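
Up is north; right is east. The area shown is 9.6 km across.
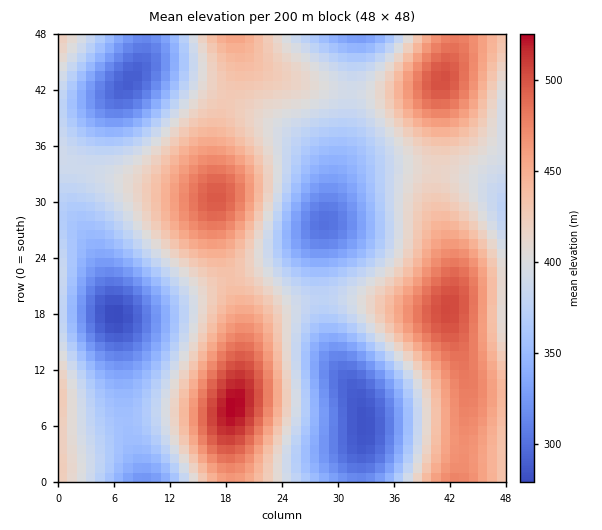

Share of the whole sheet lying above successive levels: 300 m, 96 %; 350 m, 79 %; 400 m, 50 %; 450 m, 21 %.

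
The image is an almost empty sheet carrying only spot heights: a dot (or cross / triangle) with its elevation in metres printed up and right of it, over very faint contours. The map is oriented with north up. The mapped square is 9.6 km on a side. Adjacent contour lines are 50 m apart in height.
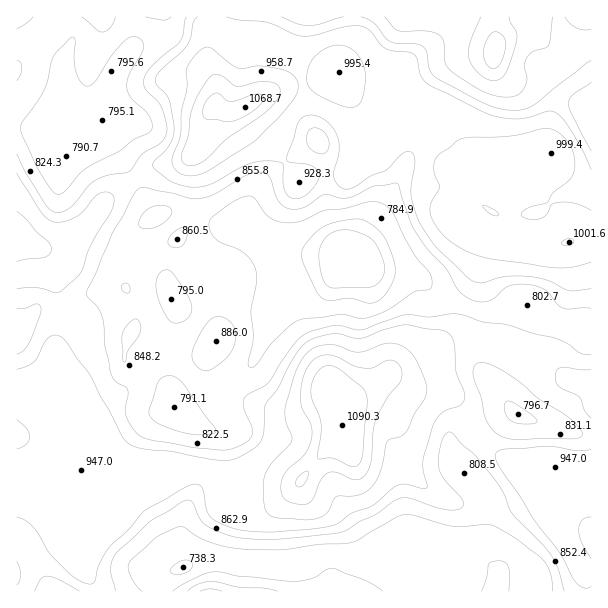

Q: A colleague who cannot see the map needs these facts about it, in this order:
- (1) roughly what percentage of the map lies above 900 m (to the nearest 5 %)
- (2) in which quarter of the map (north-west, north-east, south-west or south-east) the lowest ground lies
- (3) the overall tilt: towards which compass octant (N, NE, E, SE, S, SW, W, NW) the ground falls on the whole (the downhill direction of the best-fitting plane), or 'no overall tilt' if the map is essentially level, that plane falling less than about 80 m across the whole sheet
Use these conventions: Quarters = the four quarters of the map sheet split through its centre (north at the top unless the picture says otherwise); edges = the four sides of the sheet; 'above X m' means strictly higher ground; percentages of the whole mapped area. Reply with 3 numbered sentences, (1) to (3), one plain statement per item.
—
(1) Ground above 900 m makes up about 40 % of the sheet.
(2) The lowest point lies in the north-east quarter of the map.
(3) No overall tilt - high and low ground are spread across the sheet.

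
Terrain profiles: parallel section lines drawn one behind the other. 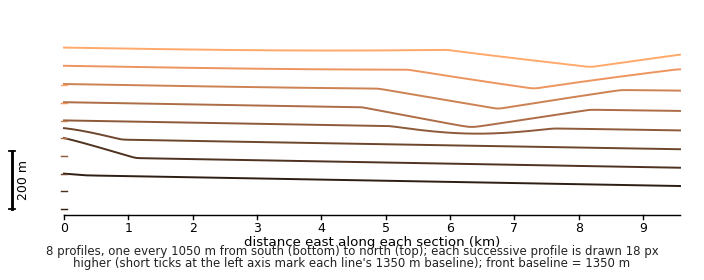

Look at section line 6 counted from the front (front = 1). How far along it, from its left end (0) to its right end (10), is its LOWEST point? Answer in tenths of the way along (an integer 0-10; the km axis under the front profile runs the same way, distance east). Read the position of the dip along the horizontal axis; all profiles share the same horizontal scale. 7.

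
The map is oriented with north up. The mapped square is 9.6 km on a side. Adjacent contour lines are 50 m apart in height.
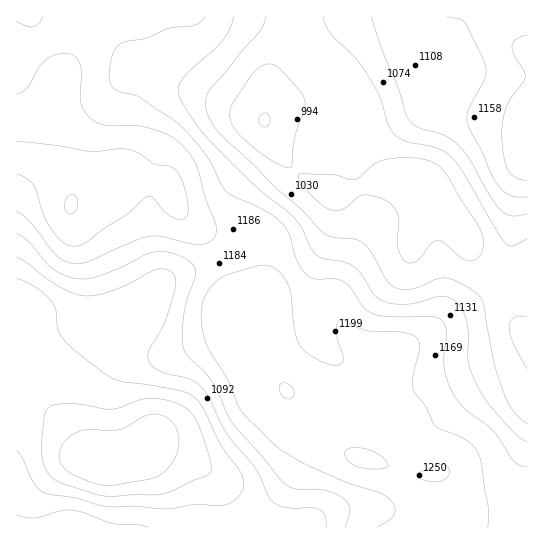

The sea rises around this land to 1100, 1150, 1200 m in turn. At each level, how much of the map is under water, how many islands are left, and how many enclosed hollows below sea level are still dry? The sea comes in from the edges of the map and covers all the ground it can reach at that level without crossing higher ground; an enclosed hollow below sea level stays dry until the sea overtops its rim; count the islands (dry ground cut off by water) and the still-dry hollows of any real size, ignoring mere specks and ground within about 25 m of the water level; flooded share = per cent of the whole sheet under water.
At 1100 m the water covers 43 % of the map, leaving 0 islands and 0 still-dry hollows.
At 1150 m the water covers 57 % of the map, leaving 0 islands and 0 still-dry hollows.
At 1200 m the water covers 75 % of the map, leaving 0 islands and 0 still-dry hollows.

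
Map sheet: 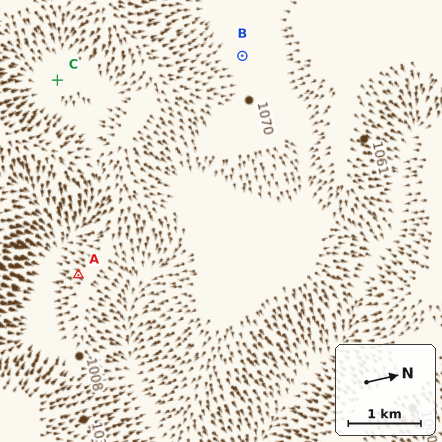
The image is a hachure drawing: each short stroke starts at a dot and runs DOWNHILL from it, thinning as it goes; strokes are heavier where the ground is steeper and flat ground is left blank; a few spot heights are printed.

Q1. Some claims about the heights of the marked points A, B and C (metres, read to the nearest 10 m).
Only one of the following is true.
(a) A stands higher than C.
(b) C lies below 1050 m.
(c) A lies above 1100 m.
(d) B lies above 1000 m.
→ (d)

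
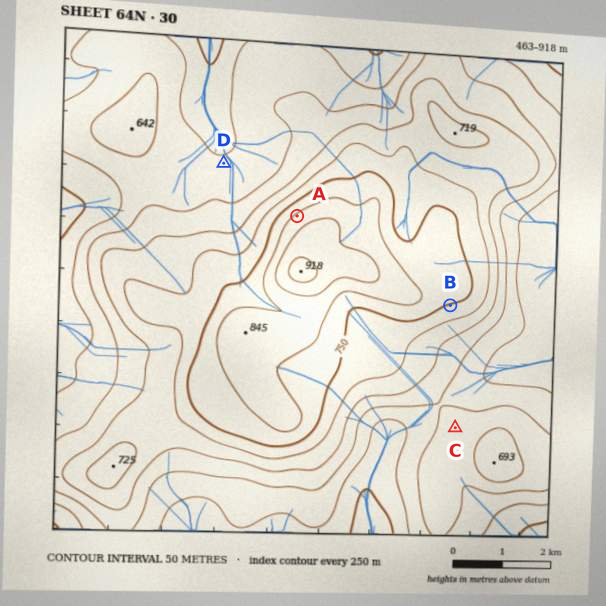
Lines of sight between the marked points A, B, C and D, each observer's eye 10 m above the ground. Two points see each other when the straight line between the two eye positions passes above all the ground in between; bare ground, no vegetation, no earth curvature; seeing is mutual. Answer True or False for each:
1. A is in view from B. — False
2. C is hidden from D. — True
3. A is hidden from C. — True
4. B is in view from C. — True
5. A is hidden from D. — False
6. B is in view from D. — False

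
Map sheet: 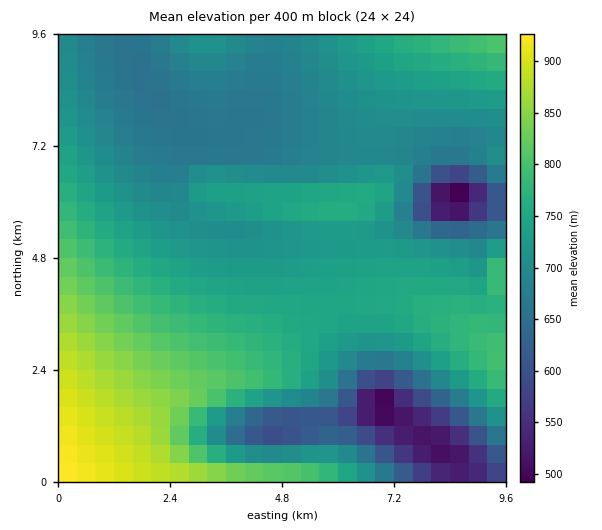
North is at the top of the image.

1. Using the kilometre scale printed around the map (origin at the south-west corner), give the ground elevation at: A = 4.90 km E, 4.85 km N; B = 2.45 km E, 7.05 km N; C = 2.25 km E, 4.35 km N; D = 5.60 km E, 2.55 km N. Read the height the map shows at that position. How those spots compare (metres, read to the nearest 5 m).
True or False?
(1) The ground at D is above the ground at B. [True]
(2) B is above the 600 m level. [True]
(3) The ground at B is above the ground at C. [False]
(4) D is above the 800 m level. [False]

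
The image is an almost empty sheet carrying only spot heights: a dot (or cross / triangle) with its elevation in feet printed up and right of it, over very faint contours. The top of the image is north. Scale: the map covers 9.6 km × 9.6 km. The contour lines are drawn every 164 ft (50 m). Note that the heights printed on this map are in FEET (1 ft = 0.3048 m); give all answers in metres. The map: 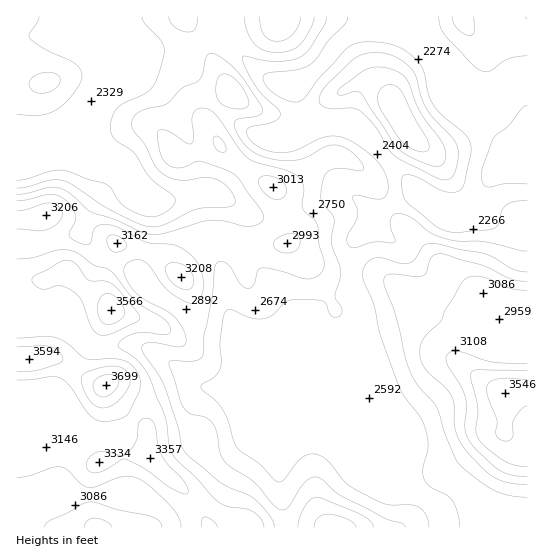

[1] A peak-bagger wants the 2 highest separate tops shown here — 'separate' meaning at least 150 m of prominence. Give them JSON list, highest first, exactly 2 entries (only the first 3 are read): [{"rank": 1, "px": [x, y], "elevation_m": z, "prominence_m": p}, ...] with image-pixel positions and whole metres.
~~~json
[{"rank": 1, "px": [106, 385], "elevation_m": 1127, "prominence_m": 483}, {"rank": 2, "px": [505, 391], "elevation_m": 1081, "prominence_m": 289}]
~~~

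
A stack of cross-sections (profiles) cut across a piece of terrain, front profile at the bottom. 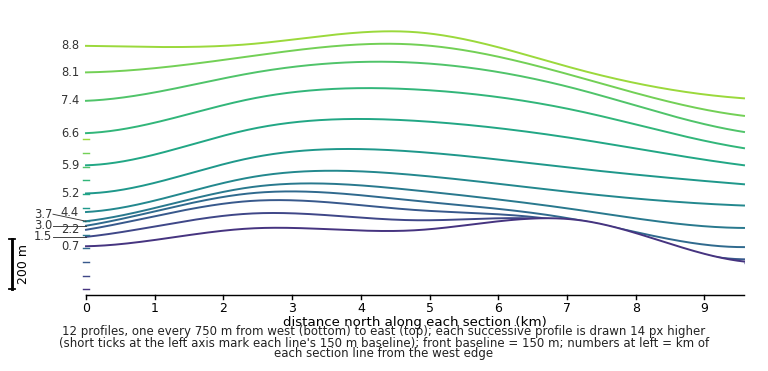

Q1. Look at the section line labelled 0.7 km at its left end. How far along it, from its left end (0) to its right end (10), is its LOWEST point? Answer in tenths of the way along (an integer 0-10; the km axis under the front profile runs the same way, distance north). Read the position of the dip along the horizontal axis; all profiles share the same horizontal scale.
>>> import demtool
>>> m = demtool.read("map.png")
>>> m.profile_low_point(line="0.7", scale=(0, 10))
10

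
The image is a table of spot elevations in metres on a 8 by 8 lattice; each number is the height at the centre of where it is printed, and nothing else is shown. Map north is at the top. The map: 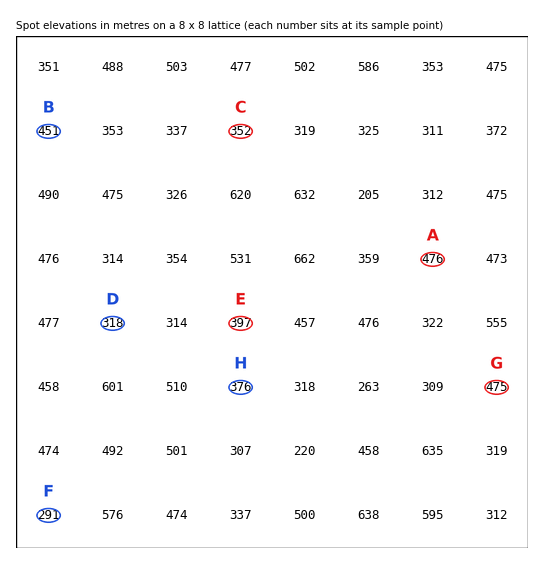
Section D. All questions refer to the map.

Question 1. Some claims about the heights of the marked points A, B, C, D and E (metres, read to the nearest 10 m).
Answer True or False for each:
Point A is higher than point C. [True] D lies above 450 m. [False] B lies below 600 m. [True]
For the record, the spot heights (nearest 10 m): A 480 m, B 450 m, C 350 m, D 320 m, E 400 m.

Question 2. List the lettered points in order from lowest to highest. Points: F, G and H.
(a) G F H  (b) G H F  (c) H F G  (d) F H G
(d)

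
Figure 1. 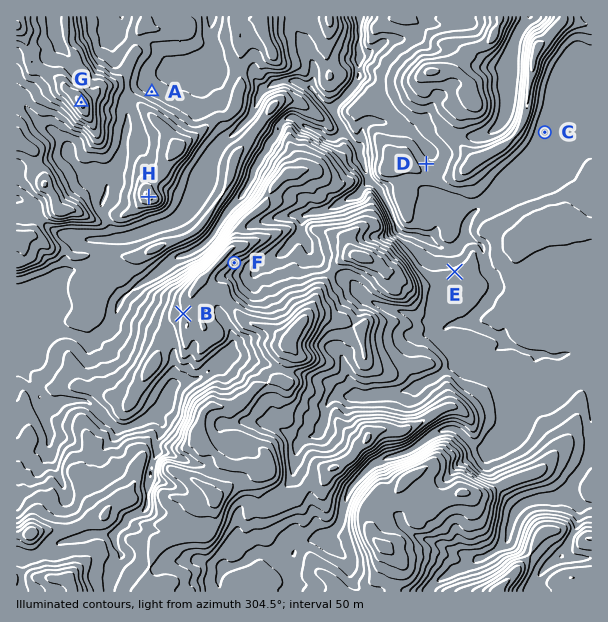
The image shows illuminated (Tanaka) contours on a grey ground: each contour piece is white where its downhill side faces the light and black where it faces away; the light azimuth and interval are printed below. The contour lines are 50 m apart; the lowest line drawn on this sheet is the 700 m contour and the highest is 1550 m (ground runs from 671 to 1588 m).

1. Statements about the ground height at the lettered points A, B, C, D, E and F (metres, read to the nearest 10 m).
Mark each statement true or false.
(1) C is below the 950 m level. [true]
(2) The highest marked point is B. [true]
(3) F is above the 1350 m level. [false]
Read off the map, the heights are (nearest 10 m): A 1020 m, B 1320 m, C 880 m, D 910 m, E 920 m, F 1240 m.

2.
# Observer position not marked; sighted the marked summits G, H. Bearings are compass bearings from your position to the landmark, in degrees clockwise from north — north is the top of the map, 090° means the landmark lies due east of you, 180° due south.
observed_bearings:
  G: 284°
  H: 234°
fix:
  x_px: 228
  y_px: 139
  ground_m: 950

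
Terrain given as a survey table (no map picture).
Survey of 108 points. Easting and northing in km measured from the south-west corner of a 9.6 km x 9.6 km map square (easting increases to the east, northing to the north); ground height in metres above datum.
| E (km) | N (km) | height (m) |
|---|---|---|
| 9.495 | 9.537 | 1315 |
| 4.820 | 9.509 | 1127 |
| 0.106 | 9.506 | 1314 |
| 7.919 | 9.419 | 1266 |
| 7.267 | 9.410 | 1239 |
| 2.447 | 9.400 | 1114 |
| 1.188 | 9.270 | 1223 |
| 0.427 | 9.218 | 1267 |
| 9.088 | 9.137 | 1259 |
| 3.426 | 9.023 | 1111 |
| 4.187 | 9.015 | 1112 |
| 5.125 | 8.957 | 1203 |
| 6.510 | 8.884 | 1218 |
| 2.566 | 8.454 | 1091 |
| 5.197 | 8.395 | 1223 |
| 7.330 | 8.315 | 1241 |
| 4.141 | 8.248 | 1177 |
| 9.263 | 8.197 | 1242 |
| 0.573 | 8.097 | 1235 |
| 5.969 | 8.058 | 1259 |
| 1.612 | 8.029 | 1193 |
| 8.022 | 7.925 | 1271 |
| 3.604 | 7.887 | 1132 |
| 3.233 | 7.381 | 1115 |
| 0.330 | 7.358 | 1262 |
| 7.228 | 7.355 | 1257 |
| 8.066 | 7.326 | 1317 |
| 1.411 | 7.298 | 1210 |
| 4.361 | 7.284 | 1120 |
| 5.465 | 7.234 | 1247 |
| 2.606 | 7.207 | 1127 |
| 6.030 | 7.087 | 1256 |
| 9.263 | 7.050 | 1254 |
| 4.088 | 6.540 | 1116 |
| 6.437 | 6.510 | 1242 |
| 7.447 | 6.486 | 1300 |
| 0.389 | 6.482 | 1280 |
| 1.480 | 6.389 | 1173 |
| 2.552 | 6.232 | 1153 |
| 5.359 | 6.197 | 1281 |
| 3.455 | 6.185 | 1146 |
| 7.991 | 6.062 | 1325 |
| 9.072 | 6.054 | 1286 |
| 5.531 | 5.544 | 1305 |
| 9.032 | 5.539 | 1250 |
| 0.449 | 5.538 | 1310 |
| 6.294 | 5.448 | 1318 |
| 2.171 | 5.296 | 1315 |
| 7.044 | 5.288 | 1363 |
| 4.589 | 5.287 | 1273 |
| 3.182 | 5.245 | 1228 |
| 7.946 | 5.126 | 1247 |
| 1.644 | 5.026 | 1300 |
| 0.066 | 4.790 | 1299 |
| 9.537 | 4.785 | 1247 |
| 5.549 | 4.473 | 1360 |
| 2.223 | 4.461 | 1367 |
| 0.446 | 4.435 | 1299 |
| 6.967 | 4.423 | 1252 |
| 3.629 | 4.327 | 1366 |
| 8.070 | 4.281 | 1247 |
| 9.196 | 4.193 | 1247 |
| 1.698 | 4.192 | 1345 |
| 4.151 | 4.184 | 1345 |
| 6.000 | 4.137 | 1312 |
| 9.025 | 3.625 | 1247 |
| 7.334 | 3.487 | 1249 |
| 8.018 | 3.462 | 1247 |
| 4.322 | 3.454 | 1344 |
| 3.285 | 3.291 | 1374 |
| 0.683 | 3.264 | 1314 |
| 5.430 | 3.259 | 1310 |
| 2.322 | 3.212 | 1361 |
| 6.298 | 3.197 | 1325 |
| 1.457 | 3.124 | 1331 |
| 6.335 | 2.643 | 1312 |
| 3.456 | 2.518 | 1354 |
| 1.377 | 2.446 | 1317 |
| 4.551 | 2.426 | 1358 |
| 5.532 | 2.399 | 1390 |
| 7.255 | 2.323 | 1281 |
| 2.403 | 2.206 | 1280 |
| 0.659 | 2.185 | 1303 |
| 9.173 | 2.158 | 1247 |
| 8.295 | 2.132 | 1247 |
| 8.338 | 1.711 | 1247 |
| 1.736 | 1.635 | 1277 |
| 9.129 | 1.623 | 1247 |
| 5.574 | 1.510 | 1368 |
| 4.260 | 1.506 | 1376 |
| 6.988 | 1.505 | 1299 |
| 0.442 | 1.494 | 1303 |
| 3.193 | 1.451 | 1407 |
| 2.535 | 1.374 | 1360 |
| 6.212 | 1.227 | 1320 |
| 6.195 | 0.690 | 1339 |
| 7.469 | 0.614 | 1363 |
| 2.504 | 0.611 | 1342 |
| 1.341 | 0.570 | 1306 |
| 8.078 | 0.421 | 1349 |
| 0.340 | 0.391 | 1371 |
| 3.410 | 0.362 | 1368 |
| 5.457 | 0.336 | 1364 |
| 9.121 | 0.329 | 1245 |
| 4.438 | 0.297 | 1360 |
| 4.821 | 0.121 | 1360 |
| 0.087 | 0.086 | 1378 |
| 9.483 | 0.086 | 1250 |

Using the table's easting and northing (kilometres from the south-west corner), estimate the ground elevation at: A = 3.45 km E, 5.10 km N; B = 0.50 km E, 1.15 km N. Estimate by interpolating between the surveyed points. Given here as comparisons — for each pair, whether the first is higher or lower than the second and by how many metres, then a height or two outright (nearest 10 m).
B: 70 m higher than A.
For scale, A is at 1230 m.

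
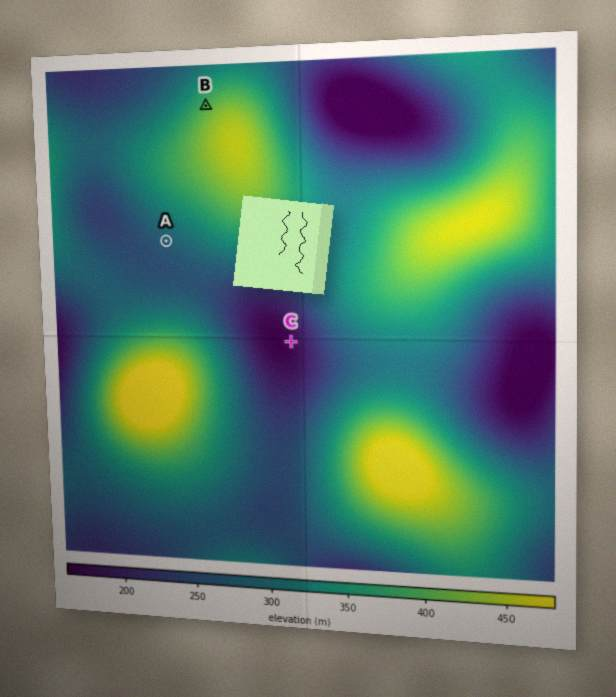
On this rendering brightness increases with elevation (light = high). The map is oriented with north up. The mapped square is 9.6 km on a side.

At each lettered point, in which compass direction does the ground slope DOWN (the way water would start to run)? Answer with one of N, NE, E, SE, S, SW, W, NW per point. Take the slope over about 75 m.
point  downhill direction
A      SW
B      NW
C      W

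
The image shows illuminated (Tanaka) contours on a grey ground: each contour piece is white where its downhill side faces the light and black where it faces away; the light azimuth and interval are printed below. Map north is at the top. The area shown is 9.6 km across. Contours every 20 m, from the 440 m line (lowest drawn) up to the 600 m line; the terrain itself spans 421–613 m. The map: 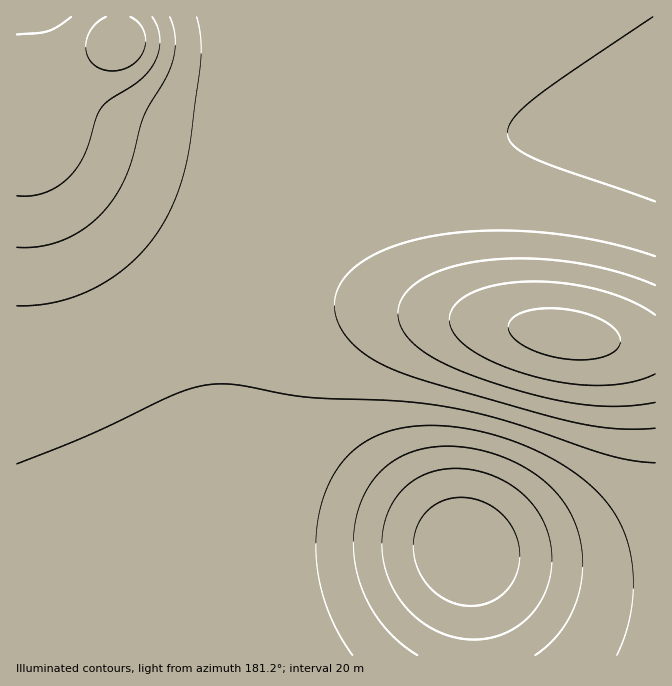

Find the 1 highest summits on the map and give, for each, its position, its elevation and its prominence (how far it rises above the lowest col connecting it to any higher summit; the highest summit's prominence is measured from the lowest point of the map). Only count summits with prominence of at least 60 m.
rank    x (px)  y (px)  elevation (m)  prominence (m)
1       468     554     613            192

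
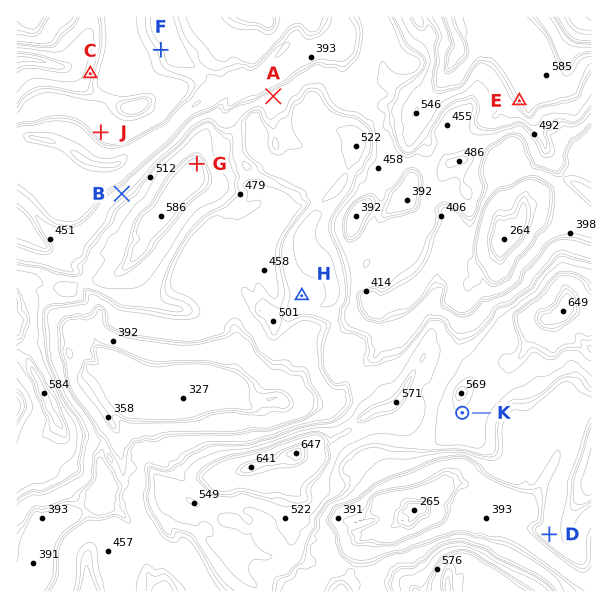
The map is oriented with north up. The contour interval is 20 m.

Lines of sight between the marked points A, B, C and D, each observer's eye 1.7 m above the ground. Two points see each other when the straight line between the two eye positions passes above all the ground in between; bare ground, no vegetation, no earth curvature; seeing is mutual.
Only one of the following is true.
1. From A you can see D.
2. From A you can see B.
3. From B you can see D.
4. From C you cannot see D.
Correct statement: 4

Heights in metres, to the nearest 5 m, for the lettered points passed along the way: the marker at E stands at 580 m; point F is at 405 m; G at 585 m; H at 520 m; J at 455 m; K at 530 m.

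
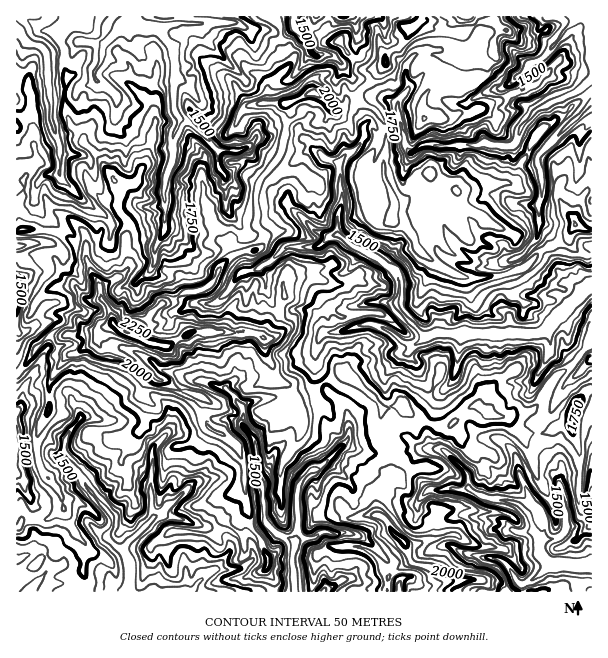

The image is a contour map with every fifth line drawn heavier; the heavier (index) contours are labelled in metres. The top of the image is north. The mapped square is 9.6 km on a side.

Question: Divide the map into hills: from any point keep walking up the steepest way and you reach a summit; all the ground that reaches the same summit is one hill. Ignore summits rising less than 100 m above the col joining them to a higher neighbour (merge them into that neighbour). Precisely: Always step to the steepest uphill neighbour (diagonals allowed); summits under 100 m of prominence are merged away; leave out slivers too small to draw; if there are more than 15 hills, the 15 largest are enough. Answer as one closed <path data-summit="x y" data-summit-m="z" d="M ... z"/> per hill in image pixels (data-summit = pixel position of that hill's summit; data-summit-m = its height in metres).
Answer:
<path data-summit="128 332" data-summit-m="2304" d="M591 16l-43 0-7 10 0 7 12 12-13 15-10 4-8 9-19 15-17 2-12-14-16 2-23-10-6 0-2-8-5-6-8 1-8 11 2 24-10 13-18-5-8 7-4 6 0 11-4 4 0 12-4 8-15 8-6 9-15-5-7-7-9 0-8 5-10 9 0 23-2 15-30 29-6 3-4-1-19-19-3-6-2-27 2-8 7-4 3-5-1-13-17-1-23-24-9-7 13-18-11-16-13-8-3-33-14-15 18-6 63 0 11 8 6 24 26 26 3 0 13-11 13-21 4 5 15 0 12 9 8-3 6-7-1-9 3-6-2-15-5-8-335 1 1 575 306 0 2-2 0-32-9-19-20 2-1-2 1-44 6-15 10-10 11-4 23-23 3-8-1-24-22-21-10-16-2-15 5-18 5-9 12 0 24-7 15 0 9 3 18 14 12 3-5 6 1 6 6 6 10 20 12 8 6-1 12-15 4-39 2-2 38 0 0 34 7 11 9 3 17 0 3-2 14-26 0-16-3-9 11-13 8 8 2 15 24 20 0-74-10 5-7-6-11-3-6-11 0-18-5-10-7-8-6-3-2-22 4-15 0-12 25 5 5-1 6-10 2-39 12-15z"/><path data-summit="461 581" data-summit-m="2026" d="M560 316l-13 13 3 9 0 16-14 26-20 2-10-4-6-10-1-9 1-25-38 0-2 2-4 39-4 6-8 9-4 1-11-5-7-8-6-15-7-9 5-9-12-3-18-14-9-3-15 0-24 7-12 0-2 3-8 24 2 15 10 16 22 21 1 24-3 8-23 23-11 4-10 10-6 15-1 45 21-1 9 19-1 34 198 0 3-9 12-6 11-12 4-1-12-12 1-12-7-7-5-18 7-5 4 0 4 9-2 21 15-2 8-7 1-15-6-27 2-21-2-4-19-18-3-17 2-6 10-10 15-27 27-26-24-21-2-15z"/><path data-summit="315 93" data-summit-m="2072" d="M239 24l-63 0-18 6 14 15 3 33 11 6 13 18-13 18 9 7 23 24 17 1 1 13-3 5-7 4-2 8 2 27 3 6 19 19 4 1 6-3 30-29 2-15 0-23 18-14 9 0 7 7 15 5 6-9 12-6 5-7 2-15 4-4 0-11 4-6 8-7-11-4-21-20-6-11-9-7-18-1-4-5-13 21-10 9-6 2-26-26-6-24z"/><path data-summit="410 27" data-summit-m="2041" d="M546 16l-193 0 3 8 2 12-3 9 1 9-6 7-8 4 6 9 21 20 27 9 12-13-2-24 3-6 8-6 7 2 5 12 6 0 23 10 16-2 12 14 17-2 19-15 8-9 10-4 13-15-12-12 0-7z"/><path data-summit="576 225" data-summit-m="1804" d="M591 122l-11 15 0 31-3 12-10 7-25-5 0 12-4 10 2 27 6 3 7 8 5 10 1 21 5 9 8 1 10 7 10-6z"/>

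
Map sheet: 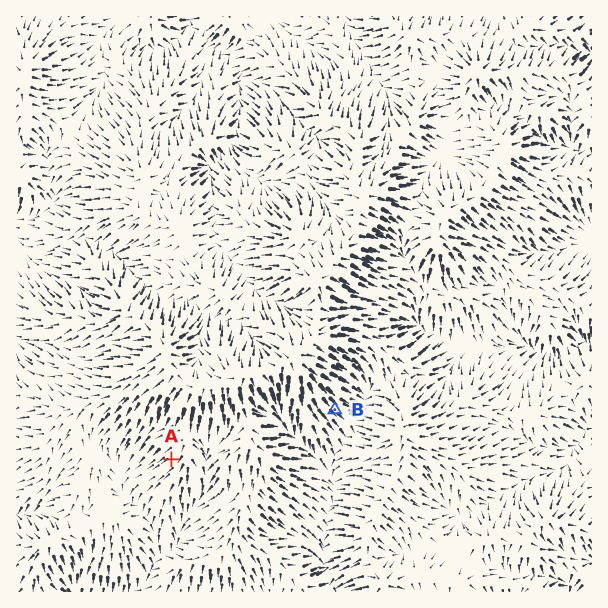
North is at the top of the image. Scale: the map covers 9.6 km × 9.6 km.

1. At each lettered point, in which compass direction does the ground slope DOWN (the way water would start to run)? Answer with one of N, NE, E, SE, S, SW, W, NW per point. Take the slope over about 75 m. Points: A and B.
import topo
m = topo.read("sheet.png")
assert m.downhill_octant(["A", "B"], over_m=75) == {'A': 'SW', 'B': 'SE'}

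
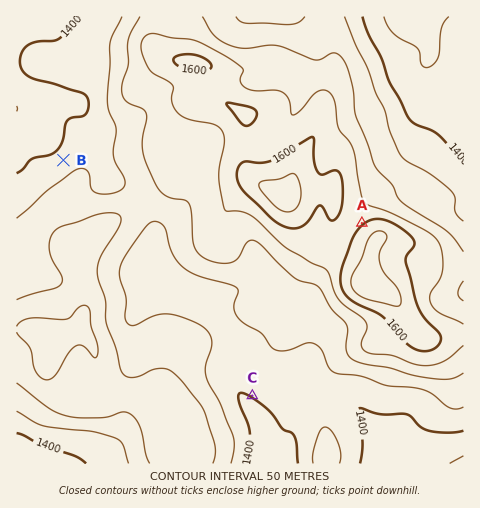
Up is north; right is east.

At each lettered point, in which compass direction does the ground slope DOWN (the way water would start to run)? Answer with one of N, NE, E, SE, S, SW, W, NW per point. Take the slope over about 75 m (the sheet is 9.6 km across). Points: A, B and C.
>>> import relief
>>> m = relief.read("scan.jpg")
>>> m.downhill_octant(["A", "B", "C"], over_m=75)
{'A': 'NW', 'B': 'NW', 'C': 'SW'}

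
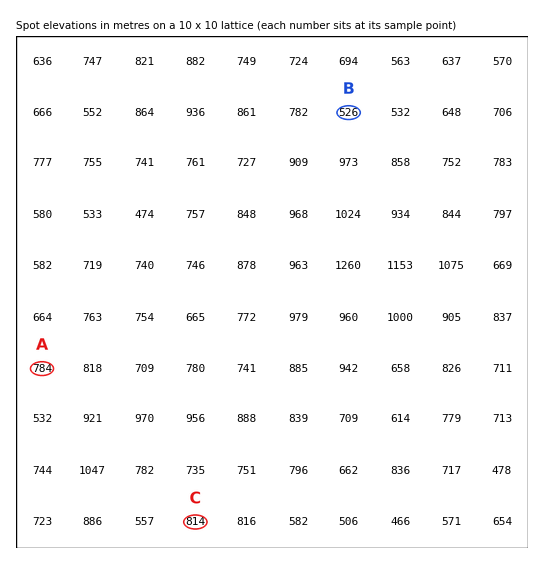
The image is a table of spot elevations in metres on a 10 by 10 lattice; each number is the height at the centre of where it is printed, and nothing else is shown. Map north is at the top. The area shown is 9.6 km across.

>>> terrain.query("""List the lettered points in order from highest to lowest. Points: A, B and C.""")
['C', 'A', 'B']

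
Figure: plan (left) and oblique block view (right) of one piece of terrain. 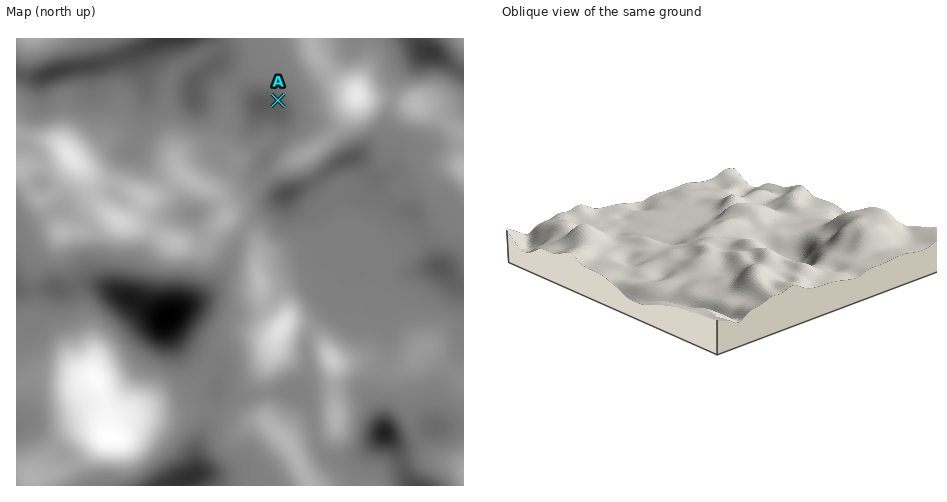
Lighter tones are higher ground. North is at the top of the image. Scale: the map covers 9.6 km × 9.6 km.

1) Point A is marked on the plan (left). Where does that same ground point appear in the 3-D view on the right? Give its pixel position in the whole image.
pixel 622 262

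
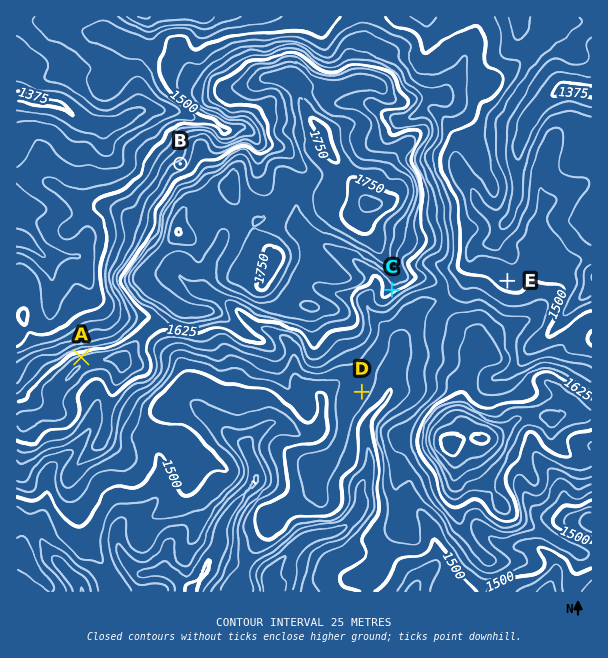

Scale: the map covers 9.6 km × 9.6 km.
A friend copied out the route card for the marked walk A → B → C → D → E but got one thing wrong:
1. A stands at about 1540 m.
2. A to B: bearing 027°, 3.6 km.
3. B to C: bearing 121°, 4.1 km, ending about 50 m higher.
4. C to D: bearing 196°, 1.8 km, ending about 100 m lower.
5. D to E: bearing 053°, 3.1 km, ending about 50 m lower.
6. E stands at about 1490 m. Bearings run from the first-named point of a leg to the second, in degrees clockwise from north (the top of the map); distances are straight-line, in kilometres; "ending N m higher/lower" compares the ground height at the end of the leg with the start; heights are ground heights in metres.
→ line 1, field height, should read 1650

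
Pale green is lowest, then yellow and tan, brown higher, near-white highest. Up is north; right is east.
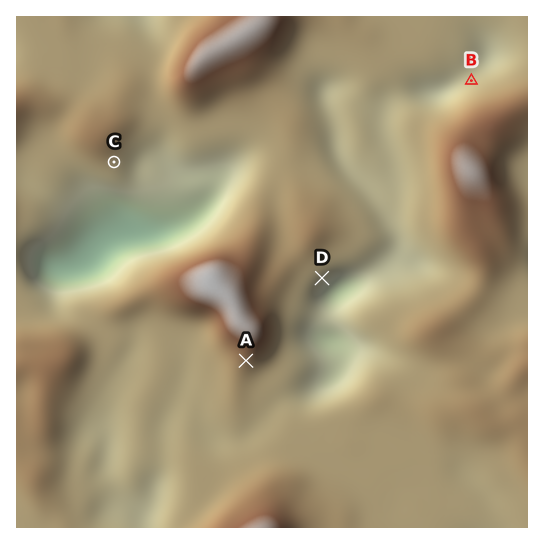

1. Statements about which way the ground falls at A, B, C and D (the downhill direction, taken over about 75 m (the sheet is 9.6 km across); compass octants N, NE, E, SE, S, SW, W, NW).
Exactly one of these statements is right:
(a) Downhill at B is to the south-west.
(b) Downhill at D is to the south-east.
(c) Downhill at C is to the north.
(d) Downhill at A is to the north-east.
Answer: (b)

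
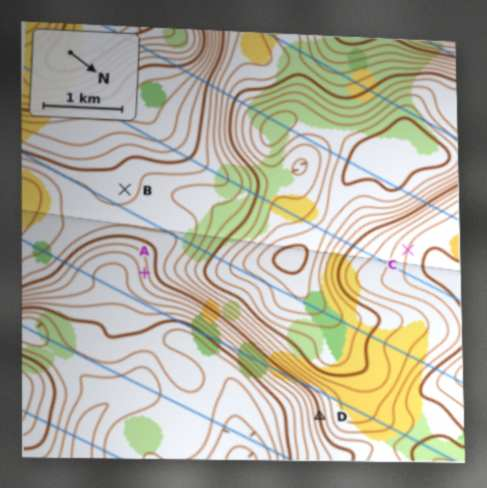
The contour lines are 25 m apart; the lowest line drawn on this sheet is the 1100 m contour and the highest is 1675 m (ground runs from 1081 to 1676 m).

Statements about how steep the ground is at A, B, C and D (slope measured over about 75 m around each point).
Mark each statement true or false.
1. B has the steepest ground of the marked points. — false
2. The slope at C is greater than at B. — true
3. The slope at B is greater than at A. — false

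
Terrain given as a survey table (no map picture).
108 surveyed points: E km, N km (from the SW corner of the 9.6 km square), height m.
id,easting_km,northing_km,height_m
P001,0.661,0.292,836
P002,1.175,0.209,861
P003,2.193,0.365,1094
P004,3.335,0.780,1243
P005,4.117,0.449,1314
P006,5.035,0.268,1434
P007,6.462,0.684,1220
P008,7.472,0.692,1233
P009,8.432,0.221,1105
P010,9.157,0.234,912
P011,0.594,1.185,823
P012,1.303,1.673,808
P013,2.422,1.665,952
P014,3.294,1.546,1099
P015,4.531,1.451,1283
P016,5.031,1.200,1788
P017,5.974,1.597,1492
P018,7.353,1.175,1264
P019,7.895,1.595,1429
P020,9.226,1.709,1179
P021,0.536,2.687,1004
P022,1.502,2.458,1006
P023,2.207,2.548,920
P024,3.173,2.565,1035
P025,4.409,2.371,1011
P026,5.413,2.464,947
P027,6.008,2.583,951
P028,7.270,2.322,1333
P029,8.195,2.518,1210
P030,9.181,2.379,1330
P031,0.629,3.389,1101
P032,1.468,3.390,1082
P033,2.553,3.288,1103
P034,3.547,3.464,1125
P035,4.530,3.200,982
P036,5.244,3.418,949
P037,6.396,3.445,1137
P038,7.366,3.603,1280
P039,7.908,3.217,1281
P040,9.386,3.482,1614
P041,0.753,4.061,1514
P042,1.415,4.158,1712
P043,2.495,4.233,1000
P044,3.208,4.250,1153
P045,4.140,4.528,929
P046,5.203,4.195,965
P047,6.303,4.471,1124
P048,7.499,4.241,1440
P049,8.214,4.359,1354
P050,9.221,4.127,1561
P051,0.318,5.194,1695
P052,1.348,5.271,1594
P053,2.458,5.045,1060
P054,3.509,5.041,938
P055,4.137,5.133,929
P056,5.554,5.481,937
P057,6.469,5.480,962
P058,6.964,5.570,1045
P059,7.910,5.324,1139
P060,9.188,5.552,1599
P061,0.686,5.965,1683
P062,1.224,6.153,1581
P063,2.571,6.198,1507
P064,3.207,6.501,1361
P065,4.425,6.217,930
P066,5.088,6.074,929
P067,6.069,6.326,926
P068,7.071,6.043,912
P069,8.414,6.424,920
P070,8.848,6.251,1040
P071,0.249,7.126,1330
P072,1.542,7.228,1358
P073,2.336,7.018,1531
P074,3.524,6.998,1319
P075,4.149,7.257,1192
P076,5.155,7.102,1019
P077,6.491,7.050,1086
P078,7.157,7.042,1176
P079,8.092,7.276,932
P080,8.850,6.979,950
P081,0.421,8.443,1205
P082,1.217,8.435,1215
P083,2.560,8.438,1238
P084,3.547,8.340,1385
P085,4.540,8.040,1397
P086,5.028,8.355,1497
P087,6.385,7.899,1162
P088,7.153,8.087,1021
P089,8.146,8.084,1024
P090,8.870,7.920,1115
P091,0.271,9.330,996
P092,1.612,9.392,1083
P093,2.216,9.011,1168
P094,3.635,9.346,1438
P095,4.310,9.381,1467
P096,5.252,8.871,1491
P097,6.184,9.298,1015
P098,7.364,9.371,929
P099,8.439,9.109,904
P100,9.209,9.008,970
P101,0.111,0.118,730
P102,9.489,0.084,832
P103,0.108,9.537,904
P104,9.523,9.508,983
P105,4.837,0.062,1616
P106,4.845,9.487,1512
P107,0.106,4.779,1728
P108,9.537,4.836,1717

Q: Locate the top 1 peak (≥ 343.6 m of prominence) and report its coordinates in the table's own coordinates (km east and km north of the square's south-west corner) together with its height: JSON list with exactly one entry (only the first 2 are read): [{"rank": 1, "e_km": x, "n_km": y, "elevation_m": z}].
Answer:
[{"rank": 1, "e_km": 4.91, "n_km": 1.16, "elevation_m": 1807}]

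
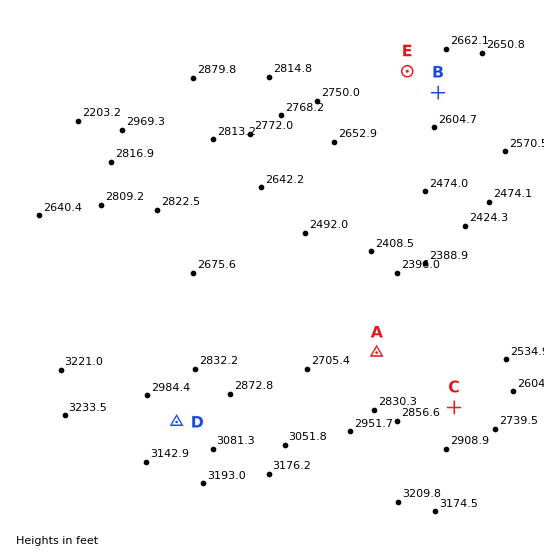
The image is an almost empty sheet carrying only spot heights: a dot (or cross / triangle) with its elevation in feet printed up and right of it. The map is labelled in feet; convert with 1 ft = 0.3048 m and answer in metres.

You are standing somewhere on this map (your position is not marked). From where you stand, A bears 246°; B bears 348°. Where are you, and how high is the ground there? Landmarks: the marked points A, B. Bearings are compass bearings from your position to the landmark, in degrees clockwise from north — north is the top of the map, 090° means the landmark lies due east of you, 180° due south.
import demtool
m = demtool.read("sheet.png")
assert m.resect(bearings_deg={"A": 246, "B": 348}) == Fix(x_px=483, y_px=305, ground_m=740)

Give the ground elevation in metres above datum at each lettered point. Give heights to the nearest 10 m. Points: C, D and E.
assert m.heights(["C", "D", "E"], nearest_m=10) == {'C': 830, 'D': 920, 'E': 820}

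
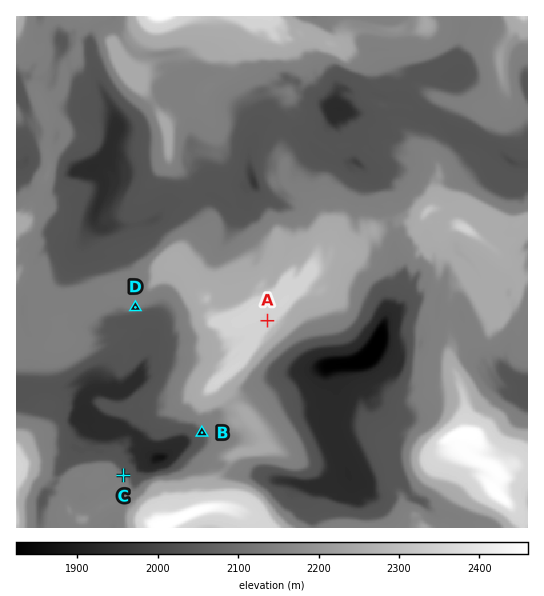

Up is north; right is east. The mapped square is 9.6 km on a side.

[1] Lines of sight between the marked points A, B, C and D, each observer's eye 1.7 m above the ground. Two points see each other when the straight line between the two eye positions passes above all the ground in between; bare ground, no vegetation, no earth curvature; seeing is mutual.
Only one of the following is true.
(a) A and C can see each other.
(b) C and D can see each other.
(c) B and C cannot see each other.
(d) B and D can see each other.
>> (b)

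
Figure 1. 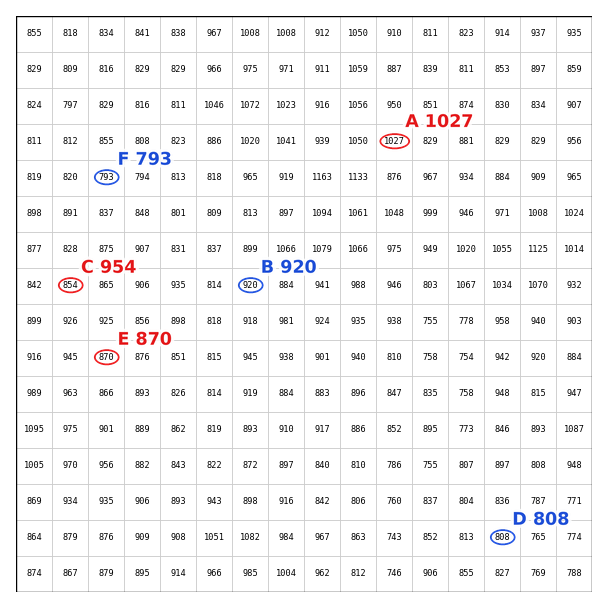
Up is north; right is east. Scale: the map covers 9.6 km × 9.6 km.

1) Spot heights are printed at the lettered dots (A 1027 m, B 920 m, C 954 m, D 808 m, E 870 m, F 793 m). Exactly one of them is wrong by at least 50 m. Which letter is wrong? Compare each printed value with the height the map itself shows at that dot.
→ C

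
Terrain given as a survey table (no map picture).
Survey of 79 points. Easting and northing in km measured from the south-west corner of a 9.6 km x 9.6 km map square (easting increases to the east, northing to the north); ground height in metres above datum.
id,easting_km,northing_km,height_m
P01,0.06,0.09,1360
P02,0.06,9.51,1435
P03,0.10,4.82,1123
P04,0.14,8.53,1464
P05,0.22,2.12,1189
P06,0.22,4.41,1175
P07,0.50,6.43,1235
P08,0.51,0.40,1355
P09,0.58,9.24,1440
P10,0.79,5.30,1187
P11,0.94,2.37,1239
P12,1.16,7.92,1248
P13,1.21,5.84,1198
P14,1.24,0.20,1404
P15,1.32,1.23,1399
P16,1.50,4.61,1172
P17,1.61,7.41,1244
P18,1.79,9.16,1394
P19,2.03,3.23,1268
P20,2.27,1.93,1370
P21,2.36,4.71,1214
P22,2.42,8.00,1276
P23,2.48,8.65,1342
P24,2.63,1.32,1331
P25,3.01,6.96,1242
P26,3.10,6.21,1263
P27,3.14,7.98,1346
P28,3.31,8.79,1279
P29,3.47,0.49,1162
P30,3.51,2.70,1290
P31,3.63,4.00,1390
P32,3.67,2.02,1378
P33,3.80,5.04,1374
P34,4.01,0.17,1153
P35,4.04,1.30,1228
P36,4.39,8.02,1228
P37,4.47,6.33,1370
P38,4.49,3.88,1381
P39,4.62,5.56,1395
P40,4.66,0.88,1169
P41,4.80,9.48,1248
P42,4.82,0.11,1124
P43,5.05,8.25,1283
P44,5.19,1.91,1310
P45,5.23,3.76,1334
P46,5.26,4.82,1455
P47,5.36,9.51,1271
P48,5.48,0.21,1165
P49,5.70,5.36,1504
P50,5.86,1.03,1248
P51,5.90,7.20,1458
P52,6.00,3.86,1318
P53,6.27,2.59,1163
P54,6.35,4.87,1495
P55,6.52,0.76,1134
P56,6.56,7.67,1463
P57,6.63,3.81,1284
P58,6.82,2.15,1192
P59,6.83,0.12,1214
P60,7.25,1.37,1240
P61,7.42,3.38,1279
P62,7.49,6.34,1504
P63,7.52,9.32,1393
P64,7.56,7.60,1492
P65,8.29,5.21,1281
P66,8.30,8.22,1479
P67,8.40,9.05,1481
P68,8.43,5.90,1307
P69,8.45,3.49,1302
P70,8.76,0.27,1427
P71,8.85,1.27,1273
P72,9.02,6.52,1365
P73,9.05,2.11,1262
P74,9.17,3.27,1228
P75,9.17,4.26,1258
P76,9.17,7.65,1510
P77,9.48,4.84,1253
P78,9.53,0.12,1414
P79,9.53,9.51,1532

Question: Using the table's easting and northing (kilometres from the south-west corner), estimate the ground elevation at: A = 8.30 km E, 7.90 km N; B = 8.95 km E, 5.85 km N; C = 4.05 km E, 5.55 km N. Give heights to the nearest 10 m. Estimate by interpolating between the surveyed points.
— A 1450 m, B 1310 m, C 1360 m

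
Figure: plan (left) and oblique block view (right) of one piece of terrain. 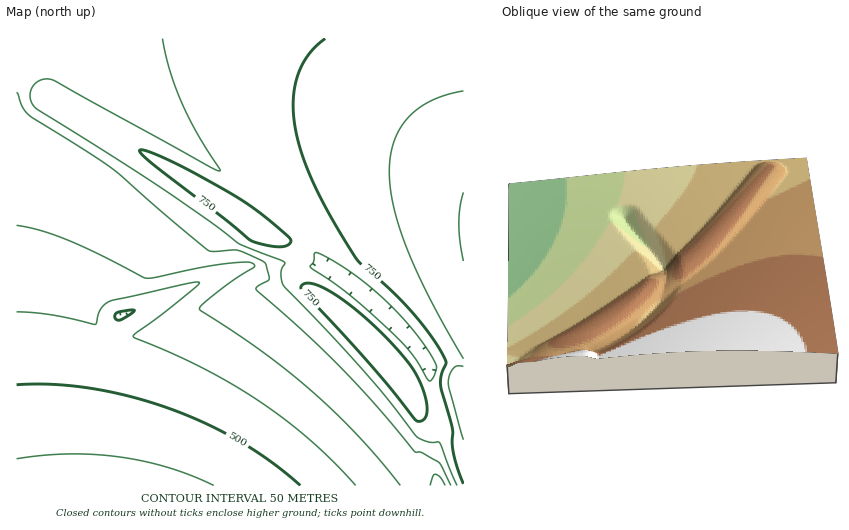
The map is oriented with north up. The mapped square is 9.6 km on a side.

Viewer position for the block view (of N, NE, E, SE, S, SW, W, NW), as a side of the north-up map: E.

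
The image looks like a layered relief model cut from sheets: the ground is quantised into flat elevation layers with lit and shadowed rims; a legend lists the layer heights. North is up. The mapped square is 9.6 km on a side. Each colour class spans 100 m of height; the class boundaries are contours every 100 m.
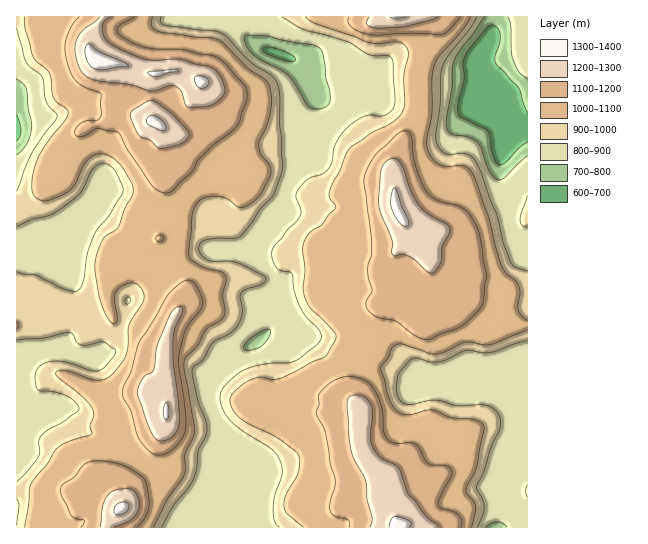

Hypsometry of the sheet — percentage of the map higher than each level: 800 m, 95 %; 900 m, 70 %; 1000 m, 54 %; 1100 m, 24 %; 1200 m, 8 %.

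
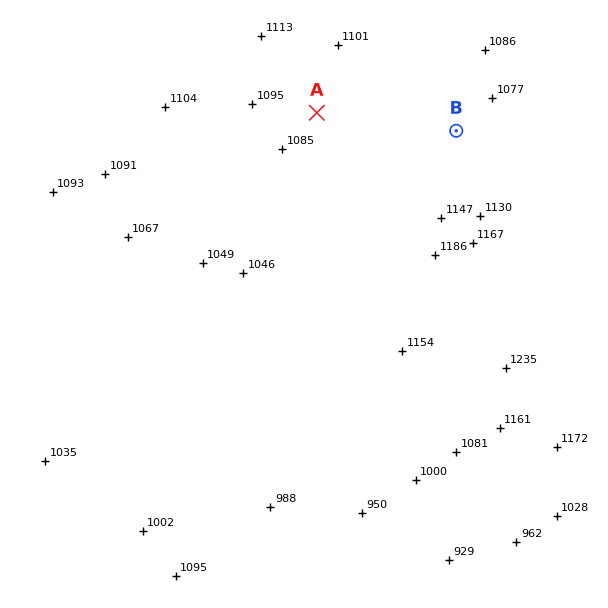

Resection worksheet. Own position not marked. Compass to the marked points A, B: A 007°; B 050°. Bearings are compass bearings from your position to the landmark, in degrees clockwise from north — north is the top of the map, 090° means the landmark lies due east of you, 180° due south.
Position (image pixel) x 298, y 263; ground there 1070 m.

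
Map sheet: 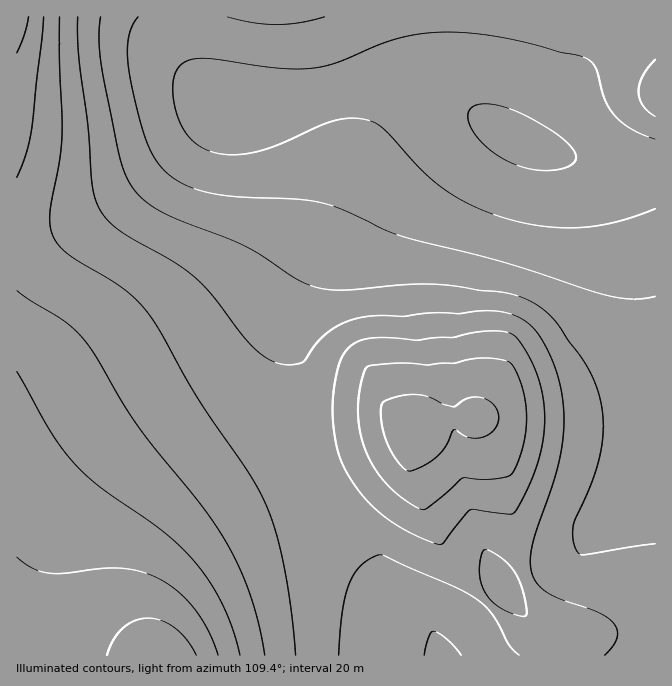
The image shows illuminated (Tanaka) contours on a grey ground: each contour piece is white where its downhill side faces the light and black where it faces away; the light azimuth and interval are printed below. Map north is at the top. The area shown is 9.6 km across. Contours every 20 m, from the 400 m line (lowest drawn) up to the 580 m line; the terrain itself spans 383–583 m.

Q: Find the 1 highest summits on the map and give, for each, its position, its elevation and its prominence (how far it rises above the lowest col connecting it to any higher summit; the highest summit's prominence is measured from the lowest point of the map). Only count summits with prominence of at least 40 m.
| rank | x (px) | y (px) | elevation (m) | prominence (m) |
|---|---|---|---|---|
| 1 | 518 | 140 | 583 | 200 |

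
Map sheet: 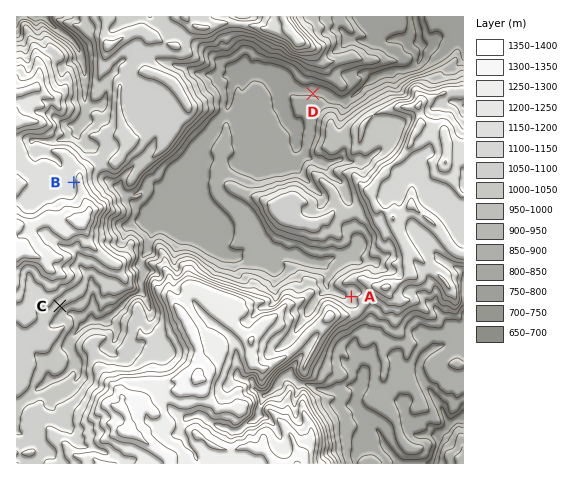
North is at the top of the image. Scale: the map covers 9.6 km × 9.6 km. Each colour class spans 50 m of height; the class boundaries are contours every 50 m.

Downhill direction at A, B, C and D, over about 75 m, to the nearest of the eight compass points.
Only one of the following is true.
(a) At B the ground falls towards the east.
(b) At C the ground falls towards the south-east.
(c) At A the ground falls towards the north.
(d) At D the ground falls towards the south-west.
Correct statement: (b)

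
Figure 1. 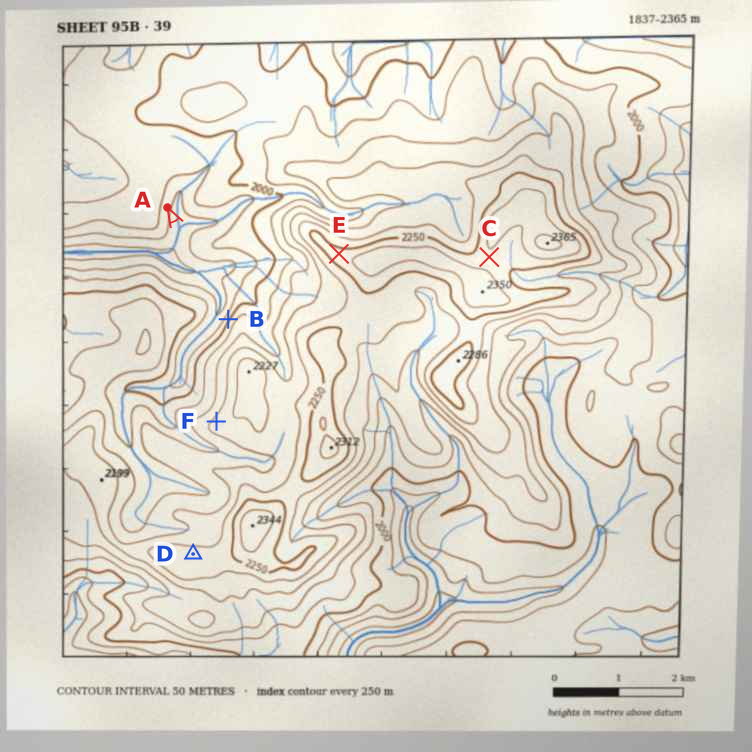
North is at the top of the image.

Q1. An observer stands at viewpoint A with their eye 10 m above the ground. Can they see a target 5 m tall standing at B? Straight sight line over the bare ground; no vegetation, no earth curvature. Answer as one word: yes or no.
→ yes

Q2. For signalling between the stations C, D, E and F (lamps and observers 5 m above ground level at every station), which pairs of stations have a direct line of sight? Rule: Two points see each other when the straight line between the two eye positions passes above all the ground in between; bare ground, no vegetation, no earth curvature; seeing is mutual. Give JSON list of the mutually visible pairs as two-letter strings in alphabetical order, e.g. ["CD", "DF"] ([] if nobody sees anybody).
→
["DE", "DF"]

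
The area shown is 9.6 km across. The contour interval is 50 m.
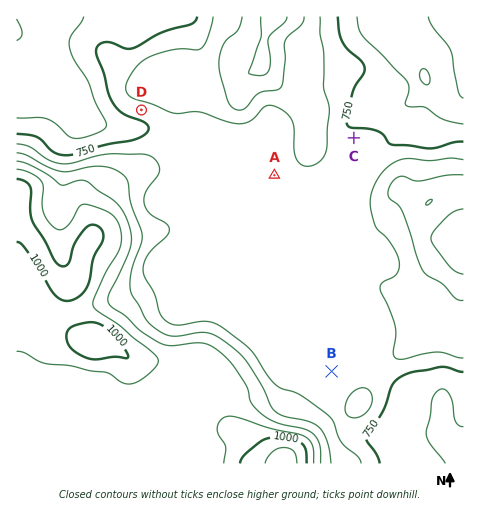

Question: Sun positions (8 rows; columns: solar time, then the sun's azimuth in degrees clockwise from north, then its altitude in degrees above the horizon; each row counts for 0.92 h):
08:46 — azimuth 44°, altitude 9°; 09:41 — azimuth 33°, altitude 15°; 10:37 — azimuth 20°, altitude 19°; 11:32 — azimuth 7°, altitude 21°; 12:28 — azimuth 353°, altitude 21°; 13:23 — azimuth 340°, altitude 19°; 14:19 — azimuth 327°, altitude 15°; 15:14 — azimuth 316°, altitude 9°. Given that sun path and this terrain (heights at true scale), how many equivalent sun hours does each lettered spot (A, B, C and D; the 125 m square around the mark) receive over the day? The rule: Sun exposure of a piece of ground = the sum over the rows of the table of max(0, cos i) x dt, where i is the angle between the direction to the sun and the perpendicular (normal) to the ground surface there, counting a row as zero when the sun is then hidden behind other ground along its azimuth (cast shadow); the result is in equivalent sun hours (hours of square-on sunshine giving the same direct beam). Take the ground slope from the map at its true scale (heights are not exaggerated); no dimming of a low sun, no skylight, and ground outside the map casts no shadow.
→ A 2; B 2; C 2.5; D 1.3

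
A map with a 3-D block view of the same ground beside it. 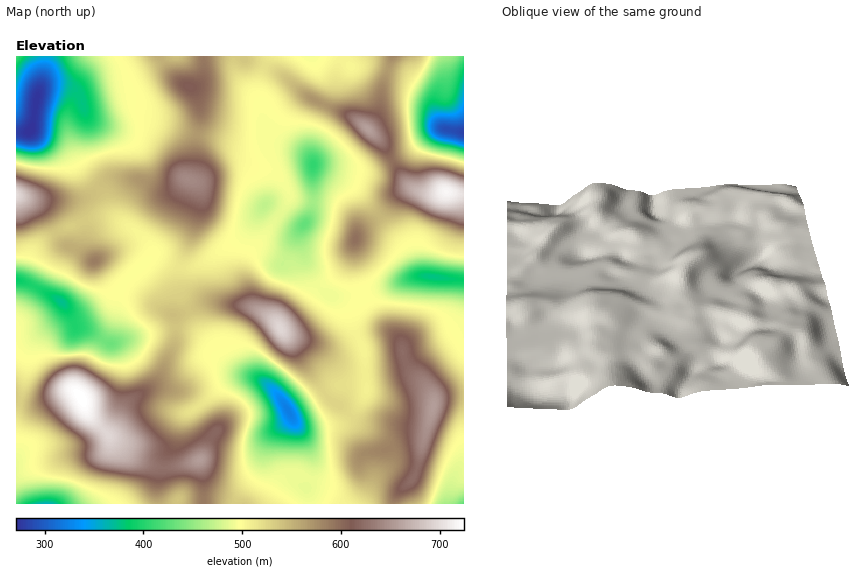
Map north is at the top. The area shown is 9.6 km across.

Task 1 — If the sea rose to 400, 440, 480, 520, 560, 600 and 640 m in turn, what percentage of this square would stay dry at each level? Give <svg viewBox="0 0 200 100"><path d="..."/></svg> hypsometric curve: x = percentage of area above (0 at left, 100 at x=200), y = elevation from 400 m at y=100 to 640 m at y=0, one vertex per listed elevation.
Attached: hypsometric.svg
<svg viewBox="0 0 200 100"><path d="M188 100l-10-17-16-16-65-17-42-17-26-16-17-17"/></svg>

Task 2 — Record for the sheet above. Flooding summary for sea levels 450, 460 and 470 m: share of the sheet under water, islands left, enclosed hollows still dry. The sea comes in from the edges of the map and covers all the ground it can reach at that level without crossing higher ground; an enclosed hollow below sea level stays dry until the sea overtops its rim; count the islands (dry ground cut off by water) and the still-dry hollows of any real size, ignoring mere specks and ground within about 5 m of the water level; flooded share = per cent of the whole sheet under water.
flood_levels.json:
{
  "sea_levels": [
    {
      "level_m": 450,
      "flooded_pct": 9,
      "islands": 0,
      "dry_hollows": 3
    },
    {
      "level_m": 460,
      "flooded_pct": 10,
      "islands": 0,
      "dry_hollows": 2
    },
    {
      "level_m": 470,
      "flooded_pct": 11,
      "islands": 0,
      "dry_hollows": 2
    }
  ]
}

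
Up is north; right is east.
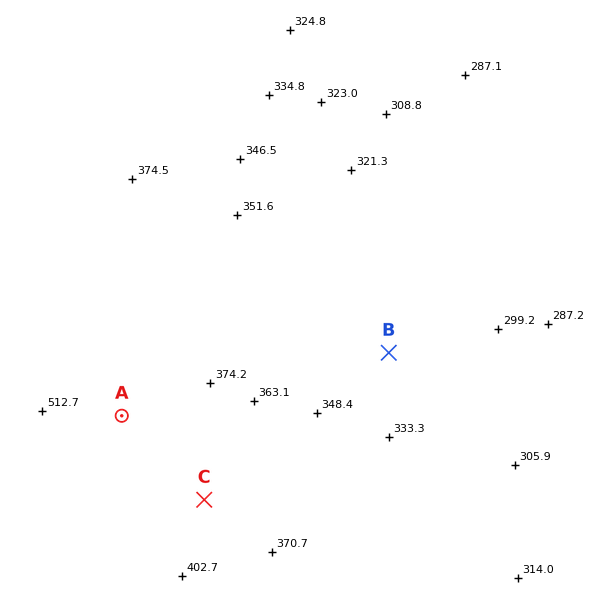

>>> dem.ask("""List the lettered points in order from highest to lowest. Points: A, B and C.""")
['A', 'C', 'B']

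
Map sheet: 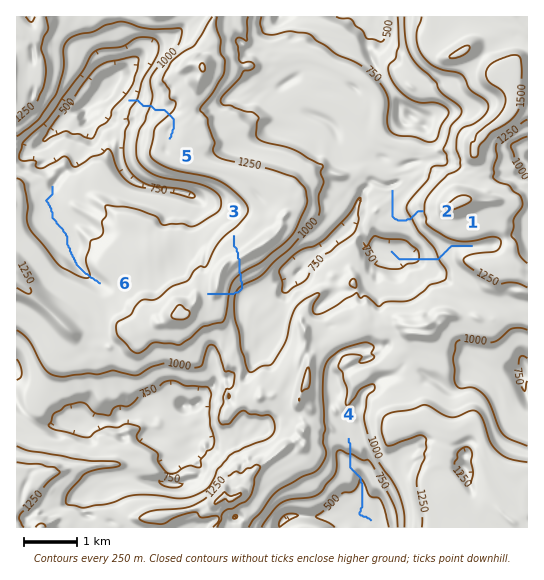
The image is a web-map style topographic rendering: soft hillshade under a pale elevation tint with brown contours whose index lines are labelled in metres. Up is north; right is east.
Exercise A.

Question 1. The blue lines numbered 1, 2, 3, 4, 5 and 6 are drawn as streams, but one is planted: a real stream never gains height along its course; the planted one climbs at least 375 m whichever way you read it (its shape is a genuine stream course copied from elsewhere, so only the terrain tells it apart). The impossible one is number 3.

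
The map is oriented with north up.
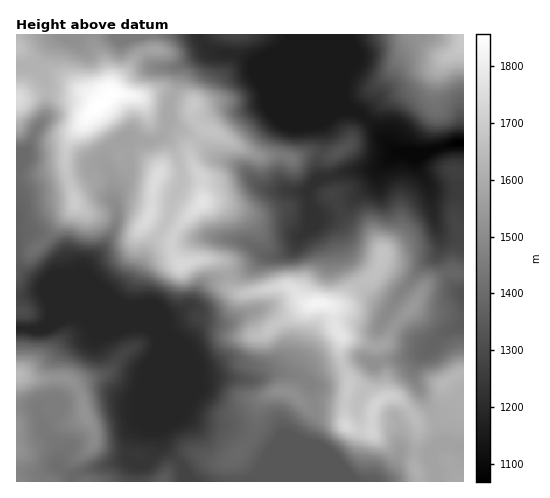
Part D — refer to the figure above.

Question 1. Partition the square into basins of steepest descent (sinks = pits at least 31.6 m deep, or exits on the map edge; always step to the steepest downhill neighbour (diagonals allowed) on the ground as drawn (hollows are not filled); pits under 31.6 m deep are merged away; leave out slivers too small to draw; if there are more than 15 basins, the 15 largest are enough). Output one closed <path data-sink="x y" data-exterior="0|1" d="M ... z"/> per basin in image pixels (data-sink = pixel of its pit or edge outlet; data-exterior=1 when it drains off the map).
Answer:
<path data-sink="17 329" data-exterior="1" d="M50 92l-34 7 0 382 402 1 0-6-3-7 2-46-9-15-10-10-7-2-6 1-10 7-3 10-1 18-21-4-5-5 0-17 5-25-10-24 2-20-6-8-3-19-4-5-20 0-22-19-45 8-5-1-6-5-5-21-4-5-7-3-15 0-15 5-7-2-7-15 3-11-26-18 5-13 1-20 6-12 22 3 16-4-16-34-11-7-18-6-4-5-5-15-6-8-25-3-16 12-2-5-10-7-25 1z"/><path data-sink="460 143" data-exterior="0" d="M463 34l-446 0-1 64 6 0 20-6 18 3 25-1 5 2 8 10 15-12 25 3 6 8 5 15 4 5 18 6 11 7 16 34-16 4-22-3-6 12-1 20-5 13 26 18-3 11 7 15 7 2 15-5 15 0 7 3 4 5 5 21 6 5 5 1 45-8 22 19 20 0 4 5 3 19 6 8-2 20 10 24-5 25 0 17 5 5 21 4 2-23 2-5 11-8 0-24-7-22-4-4 7 0 5-5 11-19 15-14 9-18 8-9 19-9 15 1z"/><path data-sink="463 292" data-exterior="1" d="M456 272l-10 1-16 8-8 9-9 18-15 14-11 19-5 5-7 0 4 4 7 22 0 24 12 2 20 24 16-2 20-13 10-3-20-19 11-9 9-3 0-99z"/>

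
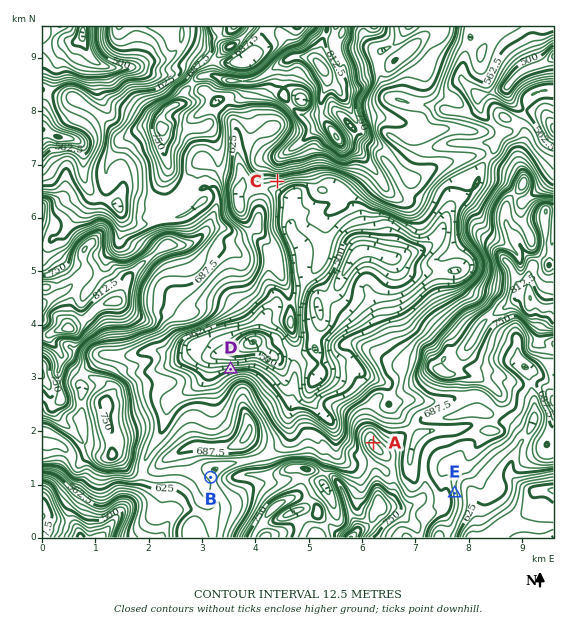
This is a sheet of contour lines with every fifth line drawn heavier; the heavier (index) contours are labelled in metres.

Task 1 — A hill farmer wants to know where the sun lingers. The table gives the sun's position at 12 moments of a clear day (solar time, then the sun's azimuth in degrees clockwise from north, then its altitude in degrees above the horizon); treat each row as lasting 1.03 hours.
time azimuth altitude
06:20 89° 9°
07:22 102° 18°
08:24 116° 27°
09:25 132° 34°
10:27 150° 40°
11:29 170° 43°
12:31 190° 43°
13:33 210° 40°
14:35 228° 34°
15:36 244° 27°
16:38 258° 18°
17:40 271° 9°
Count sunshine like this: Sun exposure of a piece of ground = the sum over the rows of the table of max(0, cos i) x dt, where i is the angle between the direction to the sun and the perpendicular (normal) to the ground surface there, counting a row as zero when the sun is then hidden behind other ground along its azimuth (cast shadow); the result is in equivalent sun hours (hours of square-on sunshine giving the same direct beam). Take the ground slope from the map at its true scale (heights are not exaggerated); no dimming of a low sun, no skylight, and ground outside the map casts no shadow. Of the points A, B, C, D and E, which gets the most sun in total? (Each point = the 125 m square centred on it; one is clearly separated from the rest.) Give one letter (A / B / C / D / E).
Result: C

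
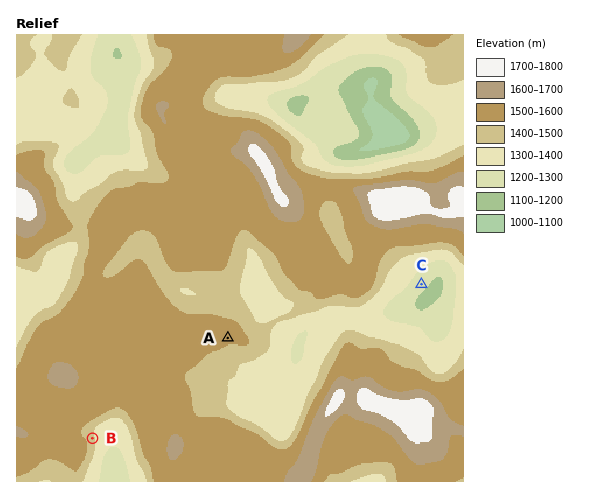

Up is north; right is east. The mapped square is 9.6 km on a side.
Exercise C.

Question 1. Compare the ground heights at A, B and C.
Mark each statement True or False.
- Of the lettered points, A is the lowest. False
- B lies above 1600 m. False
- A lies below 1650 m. True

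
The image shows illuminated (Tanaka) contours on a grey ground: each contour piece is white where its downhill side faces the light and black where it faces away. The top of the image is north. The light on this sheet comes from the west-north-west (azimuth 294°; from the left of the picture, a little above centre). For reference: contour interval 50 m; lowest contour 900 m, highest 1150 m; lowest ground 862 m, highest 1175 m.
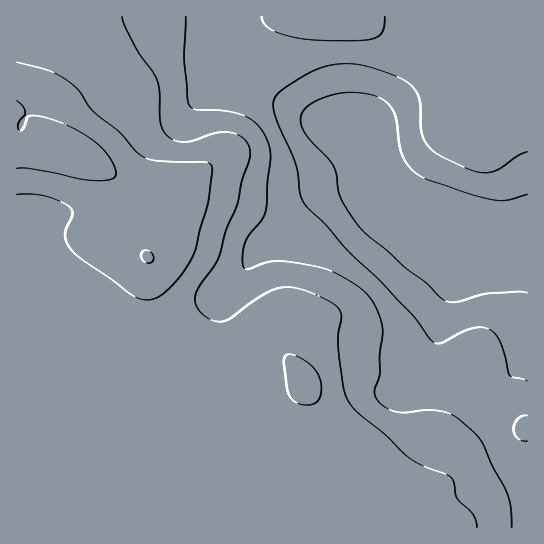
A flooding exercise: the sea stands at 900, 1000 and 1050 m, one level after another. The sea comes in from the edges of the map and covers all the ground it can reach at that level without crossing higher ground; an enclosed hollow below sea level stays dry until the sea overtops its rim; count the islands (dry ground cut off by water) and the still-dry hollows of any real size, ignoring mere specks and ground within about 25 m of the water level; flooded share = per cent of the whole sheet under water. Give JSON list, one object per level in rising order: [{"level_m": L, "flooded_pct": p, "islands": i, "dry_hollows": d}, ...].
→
[{"level_m": 900, "flooded_pct": 9, "islands": 0, "dry_hollows": 0}, {"level_m": 1000, "flooded_pct": 37, "islands": 0, "dry_hollows": 0}, {"level_m": 1050, "flooded_pct": 49, "islands": 0, "dry_hollows": 0}]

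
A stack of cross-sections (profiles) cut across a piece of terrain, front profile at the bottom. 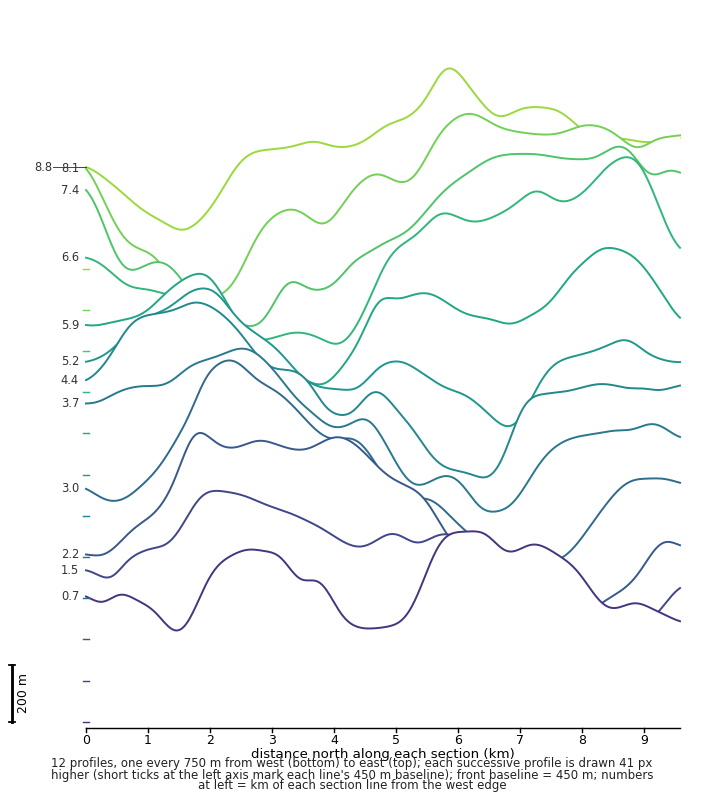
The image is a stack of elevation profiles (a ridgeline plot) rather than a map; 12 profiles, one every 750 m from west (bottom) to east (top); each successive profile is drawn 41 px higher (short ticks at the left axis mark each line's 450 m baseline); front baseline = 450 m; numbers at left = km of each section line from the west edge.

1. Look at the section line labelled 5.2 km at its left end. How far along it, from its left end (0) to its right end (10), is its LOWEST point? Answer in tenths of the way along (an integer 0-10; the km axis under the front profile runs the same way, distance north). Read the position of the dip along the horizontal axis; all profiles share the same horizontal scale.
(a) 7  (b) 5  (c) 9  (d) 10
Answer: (a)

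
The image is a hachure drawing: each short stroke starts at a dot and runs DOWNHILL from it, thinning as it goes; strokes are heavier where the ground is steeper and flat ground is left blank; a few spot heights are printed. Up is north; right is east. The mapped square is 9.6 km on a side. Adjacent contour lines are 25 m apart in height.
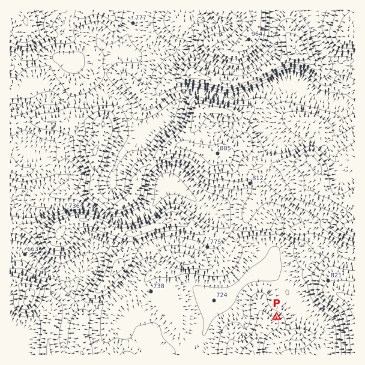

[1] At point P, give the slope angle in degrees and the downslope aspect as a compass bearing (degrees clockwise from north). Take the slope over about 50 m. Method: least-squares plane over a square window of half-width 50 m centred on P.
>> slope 7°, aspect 36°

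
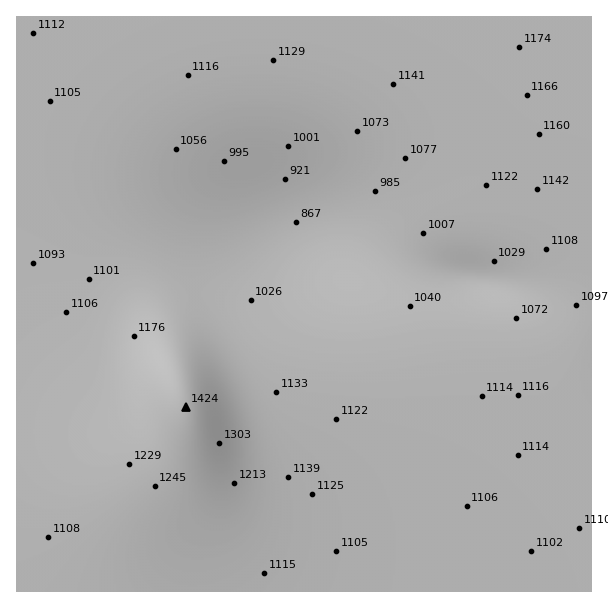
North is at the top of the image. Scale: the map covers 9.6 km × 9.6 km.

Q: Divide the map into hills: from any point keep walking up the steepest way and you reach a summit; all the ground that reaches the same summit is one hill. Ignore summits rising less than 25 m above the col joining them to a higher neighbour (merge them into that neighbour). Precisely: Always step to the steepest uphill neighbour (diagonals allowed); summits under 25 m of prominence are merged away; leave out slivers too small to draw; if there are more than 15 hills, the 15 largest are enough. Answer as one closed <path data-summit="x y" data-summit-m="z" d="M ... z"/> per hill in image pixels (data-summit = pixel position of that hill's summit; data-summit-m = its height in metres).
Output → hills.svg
<path data-summit="186 407" data-summit-m="1424" d="M164 210l-96 4-42 6-10 4 1 368 575-1-1-271-7-1-45-23-38-12-81-19-109-39-60-10z"/><path data-summit="591 17" data-summit-m="1189" d="M591 16l-574 0-1 206 52-8 69-4 61 1 86 9 37 9 99 36 92 23 27 8 45 23 7 1z"/>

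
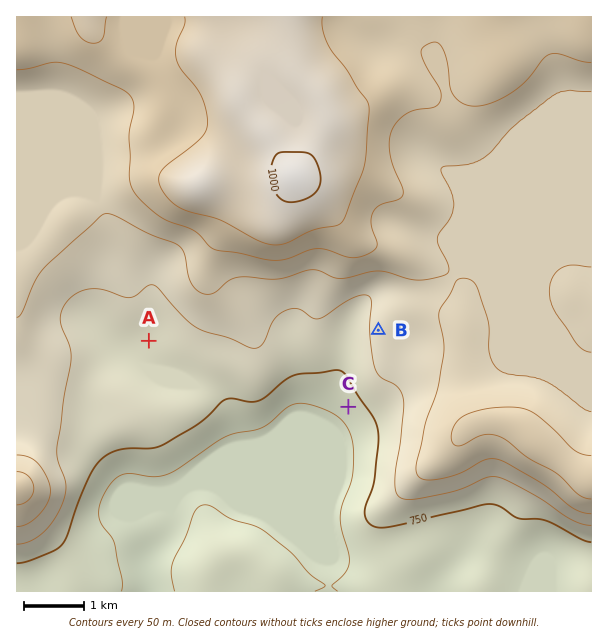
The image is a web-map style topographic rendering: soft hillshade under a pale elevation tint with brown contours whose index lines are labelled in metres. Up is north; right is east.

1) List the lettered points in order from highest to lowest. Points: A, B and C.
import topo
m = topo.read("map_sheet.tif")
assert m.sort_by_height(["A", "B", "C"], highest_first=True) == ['B', 'A', 'C']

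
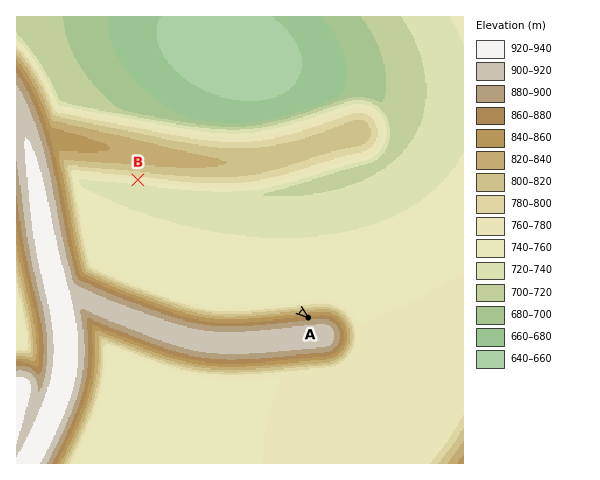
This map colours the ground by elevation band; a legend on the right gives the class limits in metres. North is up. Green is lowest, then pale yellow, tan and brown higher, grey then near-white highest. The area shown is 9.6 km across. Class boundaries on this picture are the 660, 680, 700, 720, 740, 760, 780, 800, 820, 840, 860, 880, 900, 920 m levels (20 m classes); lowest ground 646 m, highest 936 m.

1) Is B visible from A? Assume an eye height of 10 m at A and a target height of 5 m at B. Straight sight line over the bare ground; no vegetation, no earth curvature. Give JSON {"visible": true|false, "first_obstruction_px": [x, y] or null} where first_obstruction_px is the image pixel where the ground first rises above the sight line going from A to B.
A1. {"visible": true, "first_obstruction_px": null}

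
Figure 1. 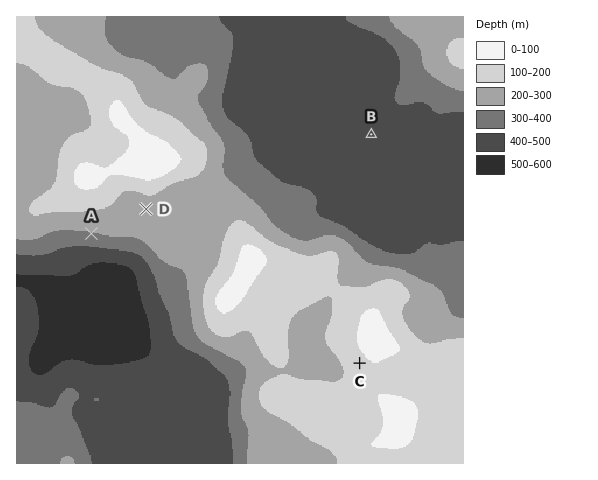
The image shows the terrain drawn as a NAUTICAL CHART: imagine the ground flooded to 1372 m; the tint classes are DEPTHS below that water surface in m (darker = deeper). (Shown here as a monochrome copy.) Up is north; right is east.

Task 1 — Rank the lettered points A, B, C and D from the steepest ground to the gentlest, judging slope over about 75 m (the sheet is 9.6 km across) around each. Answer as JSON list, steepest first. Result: ["A", "C", "D", "B"]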